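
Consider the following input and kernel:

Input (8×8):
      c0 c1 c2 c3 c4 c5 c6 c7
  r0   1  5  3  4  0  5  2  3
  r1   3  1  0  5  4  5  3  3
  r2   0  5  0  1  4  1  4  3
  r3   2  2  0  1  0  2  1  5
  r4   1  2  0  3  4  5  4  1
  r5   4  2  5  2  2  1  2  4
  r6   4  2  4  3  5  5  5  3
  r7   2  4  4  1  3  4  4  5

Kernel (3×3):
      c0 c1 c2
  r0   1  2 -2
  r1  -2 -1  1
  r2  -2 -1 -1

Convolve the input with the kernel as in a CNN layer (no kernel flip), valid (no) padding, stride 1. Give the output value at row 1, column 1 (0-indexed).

-23

The receptive field on the input at this output position is [1 0 5 / 5 0 1 / 2 0 1]. Elementwise product with the kernel and sum: 1·1 + 0·2 + 5·-2 + 5·-2 + 0·-1 + 1·1 + 2·-2 + 0·-1 + 1·-1.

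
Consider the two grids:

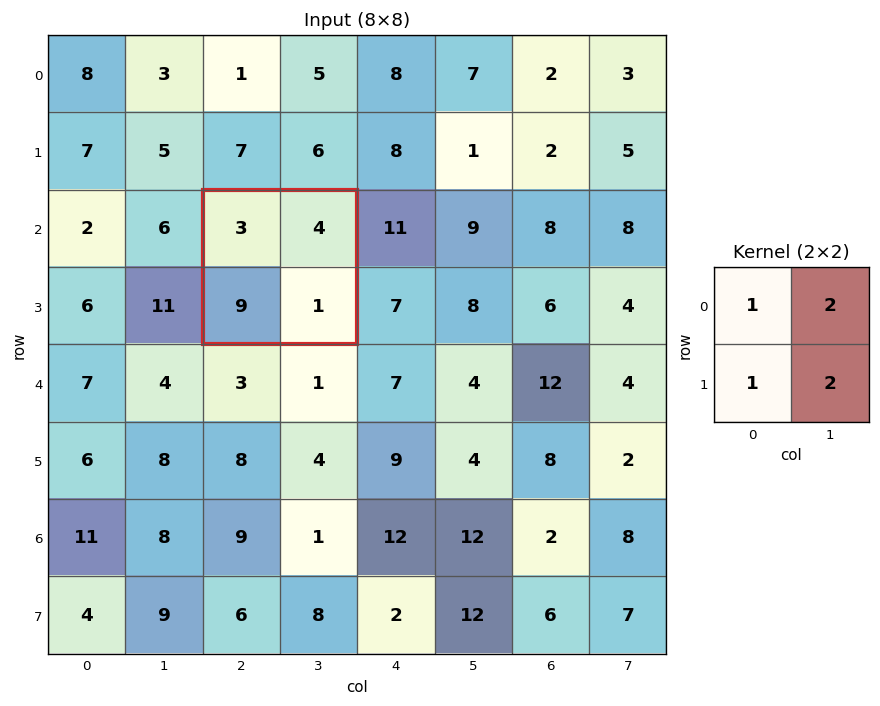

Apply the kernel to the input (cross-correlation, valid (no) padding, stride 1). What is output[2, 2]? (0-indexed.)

22

The receptive field on the input at this output position is [3 4 / 9 1]. Elementwise product with the kernel and sum: 3·1 + 4·2 + 9·1 + 1·2.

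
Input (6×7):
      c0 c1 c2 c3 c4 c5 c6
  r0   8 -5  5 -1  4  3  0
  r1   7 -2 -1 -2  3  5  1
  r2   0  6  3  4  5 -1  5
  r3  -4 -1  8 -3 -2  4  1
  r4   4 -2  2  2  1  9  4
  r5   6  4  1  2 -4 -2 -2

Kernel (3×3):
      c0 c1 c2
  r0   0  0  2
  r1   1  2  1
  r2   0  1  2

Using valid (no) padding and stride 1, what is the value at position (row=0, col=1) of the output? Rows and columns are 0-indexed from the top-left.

3

The receptive field on the input at this output position is [-5 5 -1 / -2 -1 -2 / 6 3 4]. Elementwise product with the kernel and sum: -1·2 + -2·1 + -1·2 + -2·1 + 3·1 + 4·2.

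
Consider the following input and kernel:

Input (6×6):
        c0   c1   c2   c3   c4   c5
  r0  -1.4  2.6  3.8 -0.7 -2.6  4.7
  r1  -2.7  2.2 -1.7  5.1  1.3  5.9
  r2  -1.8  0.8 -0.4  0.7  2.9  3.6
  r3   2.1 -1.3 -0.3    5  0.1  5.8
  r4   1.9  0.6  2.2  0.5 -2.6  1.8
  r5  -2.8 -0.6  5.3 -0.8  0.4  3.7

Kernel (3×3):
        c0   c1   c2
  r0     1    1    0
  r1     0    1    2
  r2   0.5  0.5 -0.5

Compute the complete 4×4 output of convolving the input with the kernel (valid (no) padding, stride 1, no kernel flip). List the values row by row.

-0.3 14.75 9.5 9.8
0.05 -1.8 12.2 16.15
-2.75 11.25 8.15 13.35
1.45 4.35 2.05 4.05

Output[0,0]: The receptive field on the input at this output position is [-1.4 2.6 3.8 / -2.7 2.2 -1.7 / -1.8 0.8 -0.4]. Elementwise product with the kernel and sum: -1.4·1 + 2.6·1 + 2.2·1 + -1.7·2 + -1.8·0.5 + 0.8·0.5 + -0.4·-0.5.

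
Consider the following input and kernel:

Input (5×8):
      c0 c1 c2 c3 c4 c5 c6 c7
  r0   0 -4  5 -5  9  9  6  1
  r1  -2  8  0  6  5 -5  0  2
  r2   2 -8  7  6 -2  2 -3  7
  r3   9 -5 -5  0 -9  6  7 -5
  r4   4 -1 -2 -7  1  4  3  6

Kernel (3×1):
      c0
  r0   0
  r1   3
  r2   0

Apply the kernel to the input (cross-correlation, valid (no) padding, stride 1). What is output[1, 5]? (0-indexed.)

The receptive field on the input at this output position is [-5 / 2 / 6]. Elementwise product with the kernel and sum: 2·3.

6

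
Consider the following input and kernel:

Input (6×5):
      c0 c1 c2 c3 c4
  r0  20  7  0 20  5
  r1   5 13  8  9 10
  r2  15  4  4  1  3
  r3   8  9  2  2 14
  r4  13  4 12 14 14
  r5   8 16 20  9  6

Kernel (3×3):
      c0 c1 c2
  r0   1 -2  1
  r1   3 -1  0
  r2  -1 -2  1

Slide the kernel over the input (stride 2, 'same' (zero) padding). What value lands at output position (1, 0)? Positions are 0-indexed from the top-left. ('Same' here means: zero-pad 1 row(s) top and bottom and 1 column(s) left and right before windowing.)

-19

The receptive field on the zero-padded input at this output position is [0 5 13 / 0 15 4 / 0 8 9]. Elementwise product with the kernel and sum: 0·1 + 5·-2 + 13·1 + 0·3 + 15·-1 + 0·-1 + 8·-2 + 9·1.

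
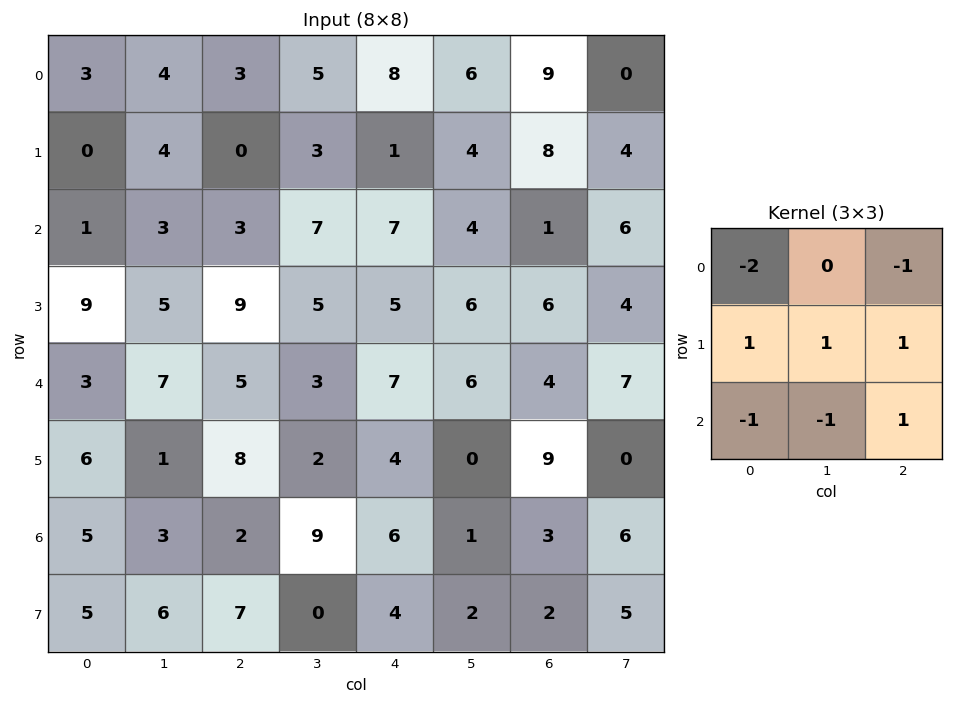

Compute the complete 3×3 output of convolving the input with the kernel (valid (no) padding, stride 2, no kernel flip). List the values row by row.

Output[0,0]: The receptive field on the input at this output position is [3 4 3 / 0 4 0 / 1 3 3]. Elementwise product with the kernel and sum: 3·-2 + 3·-1 + 0·1 + 4·1 + 0·1 + 1·-1 + 3·-1 + 3·1.

-6 -13 -22
13 5 -7
-2 -8 -9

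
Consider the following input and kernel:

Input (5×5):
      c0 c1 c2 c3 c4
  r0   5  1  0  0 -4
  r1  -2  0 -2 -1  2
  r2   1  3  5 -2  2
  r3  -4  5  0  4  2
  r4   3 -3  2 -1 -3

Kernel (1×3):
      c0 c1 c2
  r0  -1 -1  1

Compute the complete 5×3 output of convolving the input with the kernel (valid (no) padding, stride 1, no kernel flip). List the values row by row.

-6 -1 -4
0 1 5
1 -10 -1
-1 -1 -2
2 0 -4

Output[0,0]: The receptive field on the input at this output position is [5 1 0]. Elementwise product with the kernel and sum: 5·-1 + 1·-1 + 0·1.
Output[0,1]: The receptive field on the input at this output position is [1 0 0]. Elementwise product with the kernel and sum: 1·-1 + 0·-1 + 0·1.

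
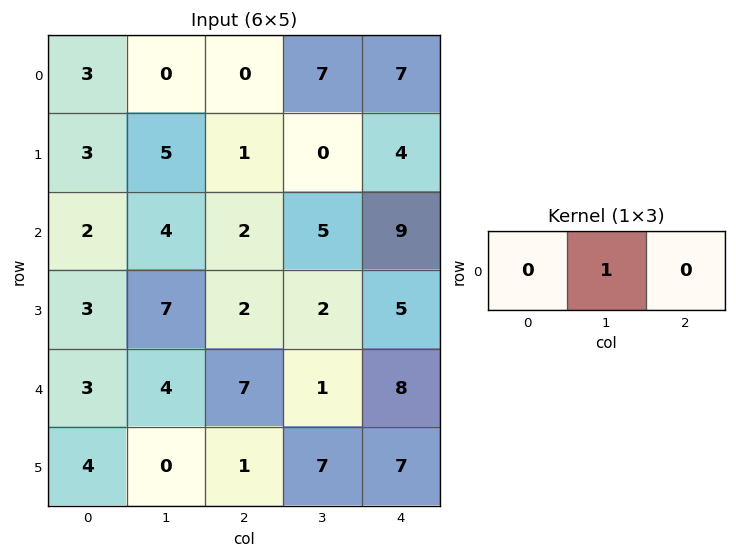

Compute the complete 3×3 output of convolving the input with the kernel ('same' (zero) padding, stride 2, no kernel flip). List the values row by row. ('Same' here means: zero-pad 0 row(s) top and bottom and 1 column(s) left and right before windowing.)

Output[0,0]: The receptive field on the zero-padded input at this output position is [0 3 0]. Elementwise product with the kernel and sum: 3·1.
Output[0,1]: The receptive field on the zero-padded input at this output position is [0 0 7]. Elementwise product with the kernel and sum: 0·1.

3 0 7
2 2 9
3 7 8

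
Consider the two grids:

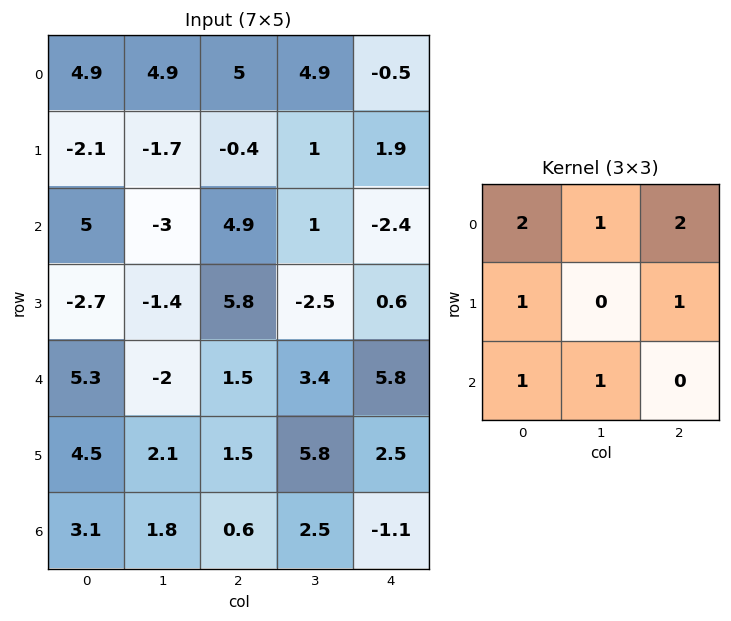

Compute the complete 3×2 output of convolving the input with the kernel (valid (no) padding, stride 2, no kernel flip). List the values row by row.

Output[0,0]: The receptive field on the input at this output position is [4.9 4.9 5 / -2.1 -1.7 -0.4 / 5 -3 4.9]. Elementwise product with the kernel and sum: 4.9·2 + 4.9·1 + 5·2 + -2.1·1 + -0.4·1 + 5·1 + -3·1.

24.2 21.3
23.2 17.3
22.5 25.1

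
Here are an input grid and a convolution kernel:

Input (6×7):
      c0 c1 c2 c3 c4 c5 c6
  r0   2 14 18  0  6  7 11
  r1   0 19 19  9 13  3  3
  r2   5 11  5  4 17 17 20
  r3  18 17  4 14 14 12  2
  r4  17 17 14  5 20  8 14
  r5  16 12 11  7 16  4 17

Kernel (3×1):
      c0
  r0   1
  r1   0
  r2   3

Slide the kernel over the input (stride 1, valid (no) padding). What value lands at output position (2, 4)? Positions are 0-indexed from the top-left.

77

The receptive field on the input at this output position is [17 / 14 / 20]. Elementwise product with the kernel and sum: 17·1 + 20·3.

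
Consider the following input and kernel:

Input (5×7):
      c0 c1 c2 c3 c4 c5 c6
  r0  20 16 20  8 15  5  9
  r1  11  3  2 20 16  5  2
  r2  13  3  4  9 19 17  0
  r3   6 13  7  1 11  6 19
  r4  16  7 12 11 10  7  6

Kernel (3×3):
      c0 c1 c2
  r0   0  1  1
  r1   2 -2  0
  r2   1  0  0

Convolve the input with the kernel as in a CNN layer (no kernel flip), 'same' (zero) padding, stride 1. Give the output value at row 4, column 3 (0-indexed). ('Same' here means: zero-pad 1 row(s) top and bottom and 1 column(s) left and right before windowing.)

The receptive field on the zero-padded input at this output position is [7 1 11 / 12 11 10 / 0 0 0]. Elementwise product with the kernel and sum: 1·1 + 11·1 + 12·2 + 11·-2 + 0·1.

14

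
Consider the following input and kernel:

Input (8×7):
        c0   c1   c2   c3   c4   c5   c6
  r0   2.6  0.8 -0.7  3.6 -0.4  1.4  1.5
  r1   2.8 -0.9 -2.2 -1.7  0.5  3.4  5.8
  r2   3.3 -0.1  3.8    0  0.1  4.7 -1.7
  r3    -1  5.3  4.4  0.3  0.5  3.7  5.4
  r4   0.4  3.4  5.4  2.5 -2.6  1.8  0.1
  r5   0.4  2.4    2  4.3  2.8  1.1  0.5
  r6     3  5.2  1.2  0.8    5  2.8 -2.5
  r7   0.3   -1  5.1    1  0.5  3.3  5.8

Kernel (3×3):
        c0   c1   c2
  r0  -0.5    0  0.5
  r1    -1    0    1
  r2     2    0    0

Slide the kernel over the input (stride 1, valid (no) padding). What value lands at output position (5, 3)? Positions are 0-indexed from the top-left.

2.4

The receptive field on the input at this output position is [4.3 2.8 1.1 / 0.8 5 2.8 / 1 0.5 3.3]. Elementwise product with the kernel and sum: 4.3·-0.5 + 1.1·0.5 + 0.8·-1 + 2.8·1 + 1·2.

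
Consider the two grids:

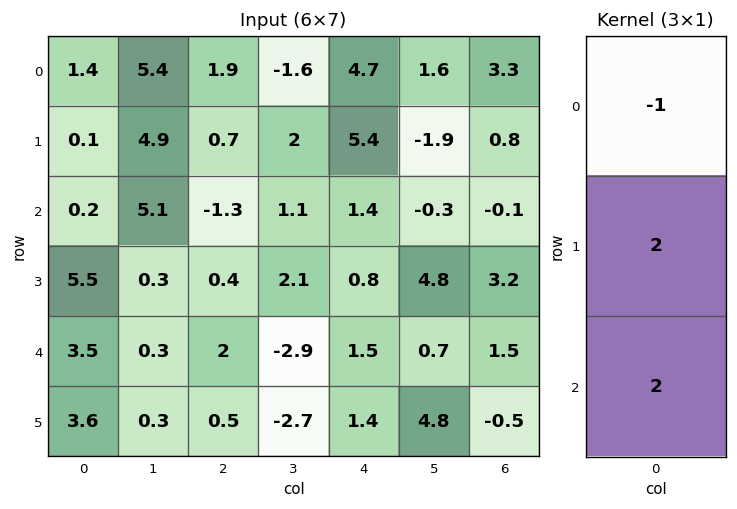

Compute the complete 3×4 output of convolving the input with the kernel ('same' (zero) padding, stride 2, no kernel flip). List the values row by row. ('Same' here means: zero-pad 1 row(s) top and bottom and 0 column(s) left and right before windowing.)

Output[0,0]: The receptive field on the zero-padded input at this output position is [0 / 1.4 / 0.1]. Elementwise product with the kernel and sum: 0·-1 + 1.4·2 + 0.1·2.
Output[0,1]: The receptive field on the zero-padded input at this output position is [0 / 1.9 / 0.7]. Elementwise product with the kernel and sum: 0·-1 + 1.9·2 + 0.7·2.

3 5.2 20.2 8.2
11.3 -2.5 -1 5.4
8.7 4.6 5 -1.2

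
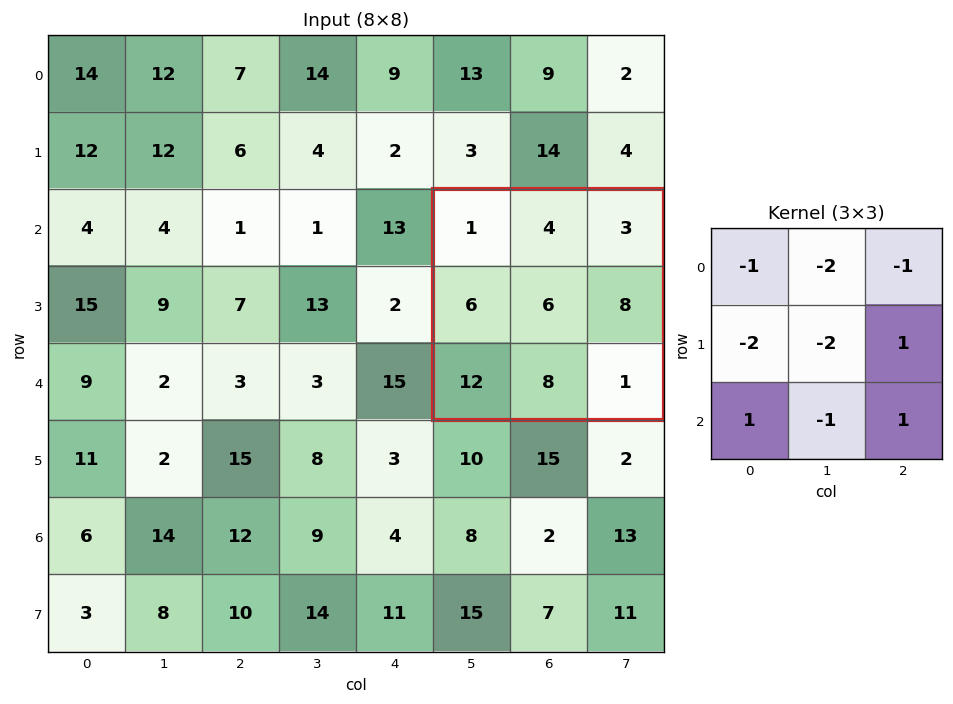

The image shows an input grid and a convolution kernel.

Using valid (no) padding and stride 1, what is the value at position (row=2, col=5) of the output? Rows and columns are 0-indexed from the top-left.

-23

The receptive field on the input at this output position is [1 4 3 / 6 6 8 / 12 8 1]. Elementwise product with the kernel and sum: 1·-1 + 4·-2 + 3·-1 + 6·-2 + 6·-2 + 8·1 + 12·1 + 8·-1 + 1·1.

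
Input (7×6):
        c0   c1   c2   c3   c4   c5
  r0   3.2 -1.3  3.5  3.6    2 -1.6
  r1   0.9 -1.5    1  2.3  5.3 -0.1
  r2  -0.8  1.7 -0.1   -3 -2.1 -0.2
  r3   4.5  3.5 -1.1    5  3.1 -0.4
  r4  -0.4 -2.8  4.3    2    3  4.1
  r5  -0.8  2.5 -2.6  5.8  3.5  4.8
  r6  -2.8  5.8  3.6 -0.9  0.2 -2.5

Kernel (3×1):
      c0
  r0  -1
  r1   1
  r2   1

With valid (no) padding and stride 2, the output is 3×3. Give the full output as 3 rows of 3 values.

-3.1 -2.6 1.2
4.9 3.3 8.2
-3.2 -3.3 0.7

Output[0,0]: The receptive field on the input at this output position is [3.2 / 0.9 / -0.8]. Elementwise product with the kernel and sum: 3.2·-1 + 0.9·1 + -0.8·1.
Output[0,1]: The receptive field on the input at this output position is [3.5 / 1 / -0.1]. Elementwise product with the kernel and sum: 3.5·-1 + 1·1 + -0.1·1.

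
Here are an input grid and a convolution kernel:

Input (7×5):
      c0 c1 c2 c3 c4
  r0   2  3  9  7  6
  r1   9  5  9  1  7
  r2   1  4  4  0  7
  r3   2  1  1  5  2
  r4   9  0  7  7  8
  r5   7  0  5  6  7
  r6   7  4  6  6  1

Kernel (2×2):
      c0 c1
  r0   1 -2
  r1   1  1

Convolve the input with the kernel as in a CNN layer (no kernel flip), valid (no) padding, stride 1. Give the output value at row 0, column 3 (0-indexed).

3

The receptive field on the input at this output position is [7 6 / 1 7]. Elementwise product with the kernel and sum: 7·1 + 6·-2 + 1·1 + 7·1.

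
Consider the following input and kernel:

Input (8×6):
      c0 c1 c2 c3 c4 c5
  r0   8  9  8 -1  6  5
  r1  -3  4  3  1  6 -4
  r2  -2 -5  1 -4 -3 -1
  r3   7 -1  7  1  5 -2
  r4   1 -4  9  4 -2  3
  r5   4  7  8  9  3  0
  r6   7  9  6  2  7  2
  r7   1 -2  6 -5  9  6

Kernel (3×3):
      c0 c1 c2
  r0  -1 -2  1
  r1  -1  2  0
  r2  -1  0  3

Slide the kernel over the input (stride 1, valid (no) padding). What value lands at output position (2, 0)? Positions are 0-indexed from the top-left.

30

The receptive field on the input at this output position is [-2 -5 1 / 7 -1 7 / 1 -4 9]. Elementwise product with the kernel and sum: -2·-1 + -5·-2 + 1·1 + 7·-1 + -1·2 + 1·-1 + 9·3.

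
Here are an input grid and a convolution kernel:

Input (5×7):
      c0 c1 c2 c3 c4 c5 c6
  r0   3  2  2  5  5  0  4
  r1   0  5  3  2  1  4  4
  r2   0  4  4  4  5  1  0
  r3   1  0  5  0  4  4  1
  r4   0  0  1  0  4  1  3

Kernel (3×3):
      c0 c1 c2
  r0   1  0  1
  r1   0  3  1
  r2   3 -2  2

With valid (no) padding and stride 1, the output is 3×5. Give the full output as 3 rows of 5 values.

23 30 28 16 38
32 13 44 22 14
11 21 24 15 34

Output[0,0]: The receptive field on the input at this output position is [3 2 2 / 0 5 3 / 0 4 4]. Elementwise product with the kernel and sum: 3·1 + 2·1 + 5·3 + 3·1 + 0·3 + 4·-2 + 4·2.
Output[0,1]: The receptive field on the input at this output position is [2 2 5 / 5 3 2 / 4 4 4]. Elementwise product with the kernel and sum: 2·1 + 5·1 + 3·3 + 2·1 + 4·3 + 4·-2 + 4·2.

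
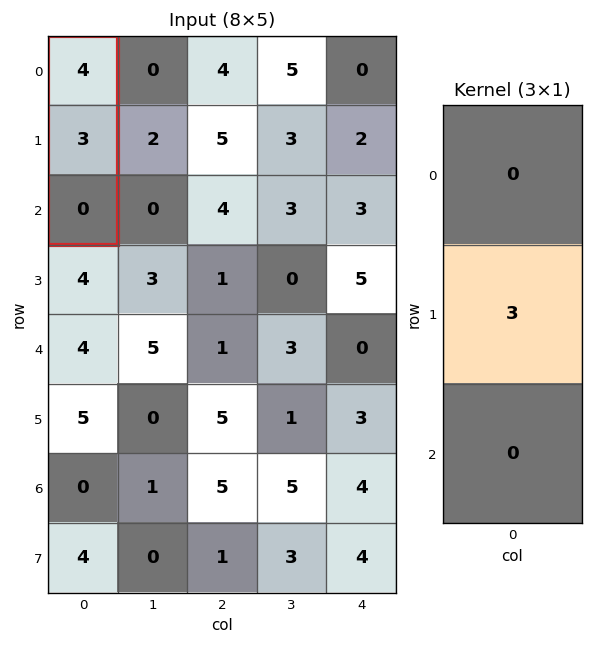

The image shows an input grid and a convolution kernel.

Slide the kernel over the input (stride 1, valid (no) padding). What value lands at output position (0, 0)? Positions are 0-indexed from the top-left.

The receptive field on the input at this output position is [4 / 3 / 0]. Elementwise product with the kernel and sum: 3·3.

9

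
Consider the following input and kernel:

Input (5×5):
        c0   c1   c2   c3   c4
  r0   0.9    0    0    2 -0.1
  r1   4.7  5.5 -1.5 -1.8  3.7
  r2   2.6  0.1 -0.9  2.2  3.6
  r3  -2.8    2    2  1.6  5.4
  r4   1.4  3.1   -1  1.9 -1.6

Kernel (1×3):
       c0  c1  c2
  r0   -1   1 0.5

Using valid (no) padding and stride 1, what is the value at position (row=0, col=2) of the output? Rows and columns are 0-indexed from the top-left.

1.95

The receptive field on the input at this output position is [0 2 -0.1]. Elementwise product with the kernel and sum: 0·-1 + 2·1 + -0.1·0.5.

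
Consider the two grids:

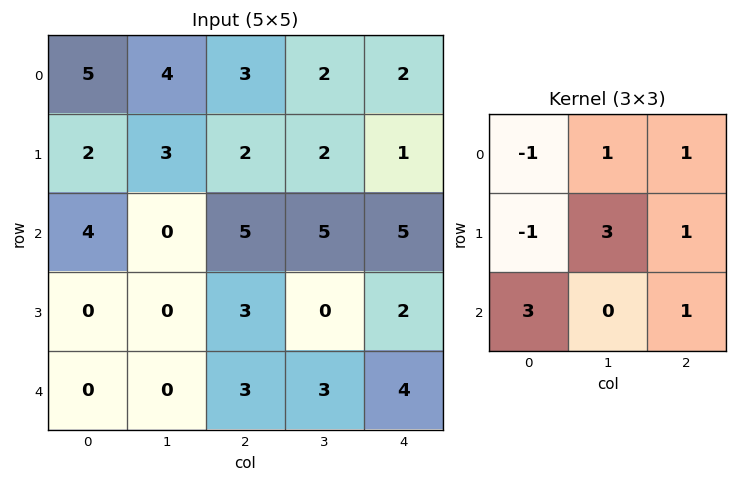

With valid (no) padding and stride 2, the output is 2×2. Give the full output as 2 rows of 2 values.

28 26
7 17

Output[0,0]: The receptive field on the input at this output position is [5 4 3 / 2 3 2 / 4 0 5]. Elementwise product with the kernel and sum: 5·-1 + 4·1 + 3·1 + 2·-1 + 3·3 + 2·1 + 4·3 + 5·1.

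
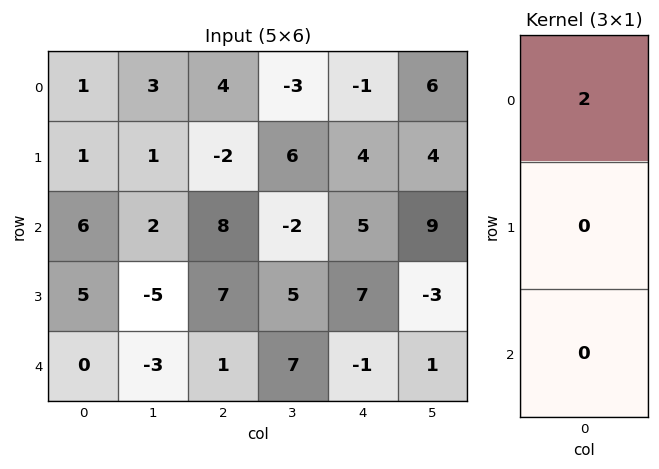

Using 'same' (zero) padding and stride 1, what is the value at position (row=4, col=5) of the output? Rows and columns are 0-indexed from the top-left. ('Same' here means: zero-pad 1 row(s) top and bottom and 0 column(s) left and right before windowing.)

-6

The receptive field on the zero-padded input at this output position is [-3 / 1 / 0]. Elementwise product with the kernel and sum: -3·2.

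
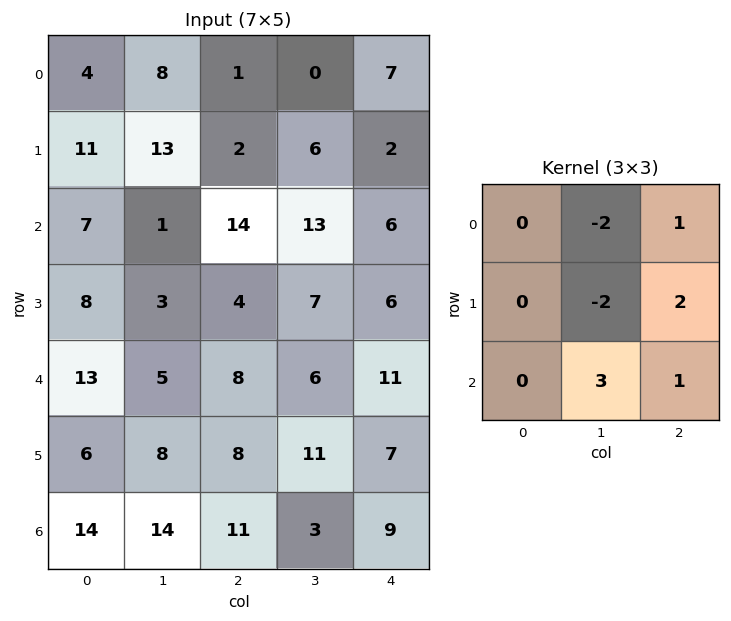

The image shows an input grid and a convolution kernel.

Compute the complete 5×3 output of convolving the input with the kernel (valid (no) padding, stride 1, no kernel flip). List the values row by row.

-20 61 44
15 19 3
37 21 7
36 30 42
51 32 9

Output[0,0]: The receptive field on the input at this output position is [4 8 1 / 11 13 2 / 7 1 14]. Elementwise product with the kernel and sum: 8·-2 + 1·1 + 13·-2 + 2·2 + 1·3 + 14·1.
Output[0,1]: The receptive field on the input at this output position is [8 1 0 / 13 2 6 / 1 14 13]. Elementwise product with the kernel and sum: 1·-2 + 0·1 + 2·-2 + 6·2 + 14·3 + 13·1.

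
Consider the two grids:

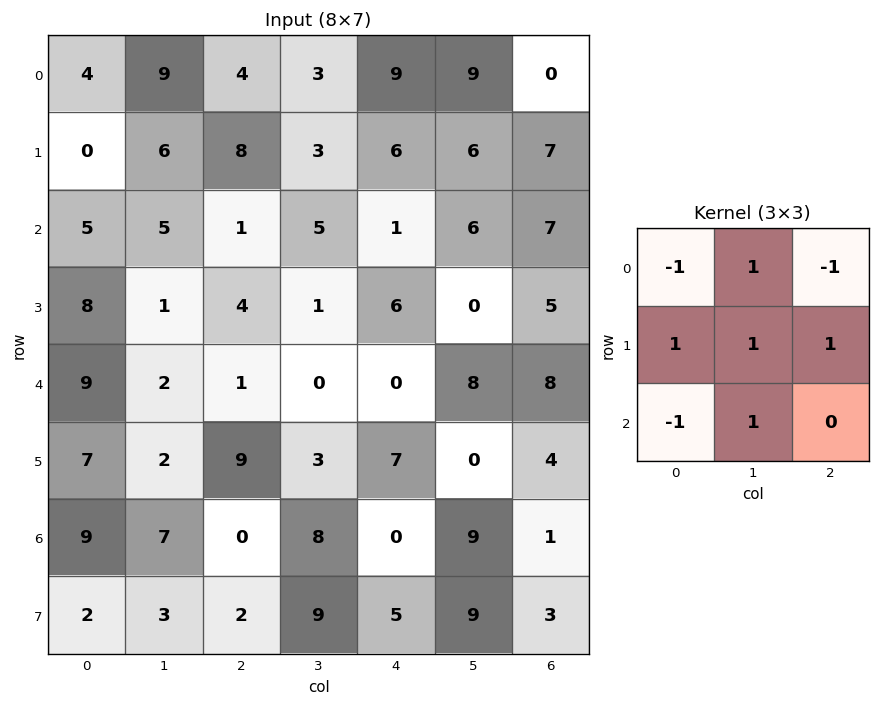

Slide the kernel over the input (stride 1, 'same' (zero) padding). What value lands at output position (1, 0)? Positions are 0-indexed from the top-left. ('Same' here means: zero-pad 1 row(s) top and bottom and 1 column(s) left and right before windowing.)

The receptive field on the zero-padded input at this output position is [0 4 9 / 0 0 6 / 0 5 5]. Elementwise product with the kernel and sum: 0·-1 + 4·1 + 9·-1 + 0·1 + 0·1 + 6·1 + 0·-1 + 5·1.

6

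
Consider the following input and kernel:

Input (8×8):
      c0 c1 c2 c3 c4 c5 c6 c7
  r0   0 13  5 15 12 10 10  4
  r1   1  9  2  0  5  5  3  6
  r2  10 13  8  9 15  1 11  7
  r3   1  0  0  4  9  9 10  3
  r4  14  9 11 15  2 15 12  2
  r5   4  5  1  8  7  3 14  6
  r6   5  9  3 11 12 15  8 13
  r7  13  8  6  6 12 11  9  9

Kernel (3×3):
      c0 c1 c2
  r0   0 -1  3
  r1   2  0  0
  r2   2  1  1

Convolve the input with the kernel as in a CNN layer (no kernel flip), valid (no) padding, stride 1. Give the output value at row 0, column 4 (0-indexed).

The receptive field on the input at this output position is [12 10 10 / 5 5 3 / 15 1 11]. Elementwise product with the kernel and sum: 10·-1 + 10·3 + 5·2 + 15·2 + 1·1 + 11·1.

72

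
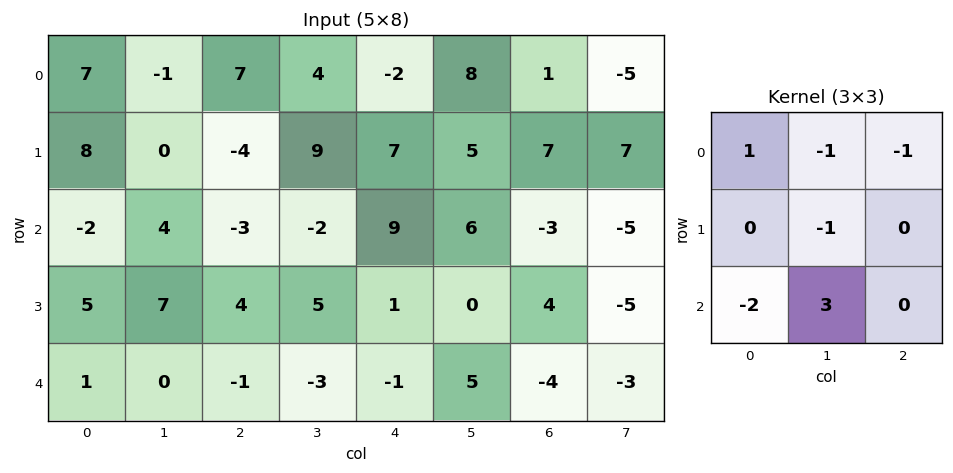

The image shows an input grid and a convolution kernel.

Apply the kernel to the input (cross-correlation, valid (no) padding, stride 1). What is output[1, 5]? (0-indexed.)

The receptive field on the input at this output position is [5 7 7 / 6 -3 -5 / 0 4 -5]. Elementwise product with the kernel and sum: 5·1 + 7·-1 + 7·-1 + -3·-1 + 0·-2 + 4·3.

6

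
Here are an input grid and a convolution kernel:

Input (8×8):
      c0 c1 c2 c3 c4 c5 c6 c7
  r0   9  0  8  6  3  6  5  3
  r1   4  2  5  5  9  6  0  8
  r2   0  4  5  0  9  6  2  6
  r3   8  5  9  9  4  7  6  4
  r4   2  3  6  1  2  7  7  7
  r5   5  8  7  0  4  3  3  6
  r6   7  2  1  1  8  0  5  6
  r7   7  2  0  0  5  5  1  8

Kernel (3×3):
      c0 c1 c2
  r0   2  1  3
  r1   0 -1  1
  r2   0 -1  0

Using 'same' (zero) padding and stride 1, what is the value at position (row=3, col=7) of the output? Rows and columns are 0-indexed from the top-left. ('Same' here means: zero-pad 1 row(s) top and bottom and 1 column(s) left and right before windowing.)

The receptive field on the zero-padded input at this output position is [2 6 0 / 6 4 0 / 7 7 0]. Elementwise product with the kernel and sum: 2·2 + 6·1 + 0·3 + 4·-1 + 0·1 + 7·-1.

-1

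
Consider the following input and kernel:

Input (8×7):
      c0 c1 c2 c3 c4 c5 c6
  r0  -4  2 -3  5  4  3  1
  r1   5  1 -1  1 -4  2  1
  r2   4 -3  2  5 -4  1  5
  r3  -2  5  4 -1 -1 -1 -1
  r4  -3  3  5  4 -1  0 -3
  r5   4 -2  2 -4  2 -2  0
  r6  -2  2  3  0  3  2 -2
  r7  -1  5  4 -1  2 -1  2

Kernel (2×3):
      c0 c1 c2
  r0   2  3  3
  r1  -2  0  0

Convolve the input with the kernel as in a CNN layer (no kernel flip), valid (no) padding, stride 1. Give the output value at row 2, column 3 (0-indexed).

The receptive field on the input at this output position is [5 -4 1 / -1 -1 -1]. Elementwise product with the kernel and sum: 5·2 + -4·3 + 1·3 + -1·-2.

3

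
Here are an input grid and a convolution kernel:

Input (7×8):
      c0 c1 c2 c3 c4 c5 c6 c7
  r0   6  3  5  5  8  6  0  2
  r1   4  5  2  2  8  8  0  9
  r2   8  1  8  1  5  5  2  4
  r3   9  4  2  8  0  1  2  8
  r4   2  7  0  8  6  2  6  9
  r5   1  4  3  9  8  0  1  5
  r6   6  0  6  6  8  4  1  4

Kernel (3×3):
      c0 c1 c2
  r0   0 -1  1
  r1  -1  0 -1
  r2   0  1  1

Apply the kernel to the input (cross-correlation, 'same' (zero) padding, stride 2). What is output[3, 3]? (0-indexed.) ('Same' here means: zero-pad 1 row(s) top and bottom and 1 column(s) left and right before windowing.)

-4

The receptive field on the zero-padded input at this output position is [0 1 5 / 4 1 4 / 0 0 0]. Elementwise product with the kernel and sum: 1·-1 + 5·1 + 4·-1 + 4·-1 + 0·1 + 0·1.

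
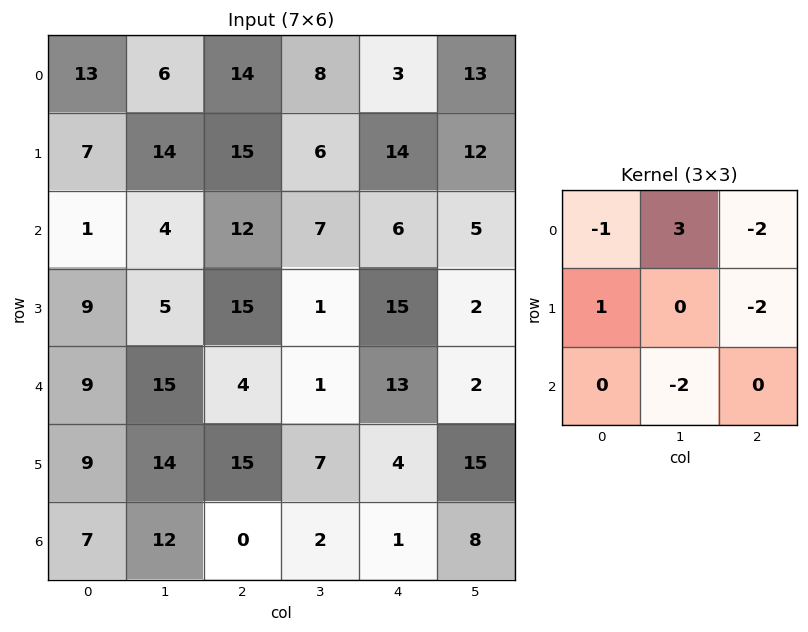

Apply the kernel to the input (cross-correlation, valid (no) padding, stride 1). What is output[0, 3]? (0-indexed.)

The receptive field on the input at this output position is [8 3 13 / 6 14 12 / 7 6 5]. Elementwise product with the kernel and sum: 8·-1 + 3·3 + 13·-2 + 6·1 + 12·-2 + 6·-2.

-55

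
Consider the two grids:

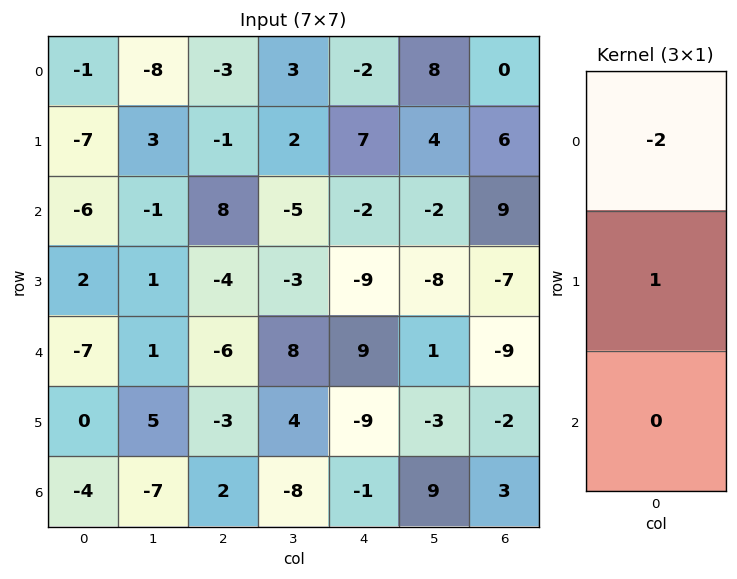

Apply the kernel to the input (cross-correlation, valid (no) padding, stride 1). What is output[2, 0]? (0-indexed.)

The receptive field on the input at this output position is [-6 / 2 / -7]. Elementwise product with the kernel and sum: -6·-2 + 2·1.

14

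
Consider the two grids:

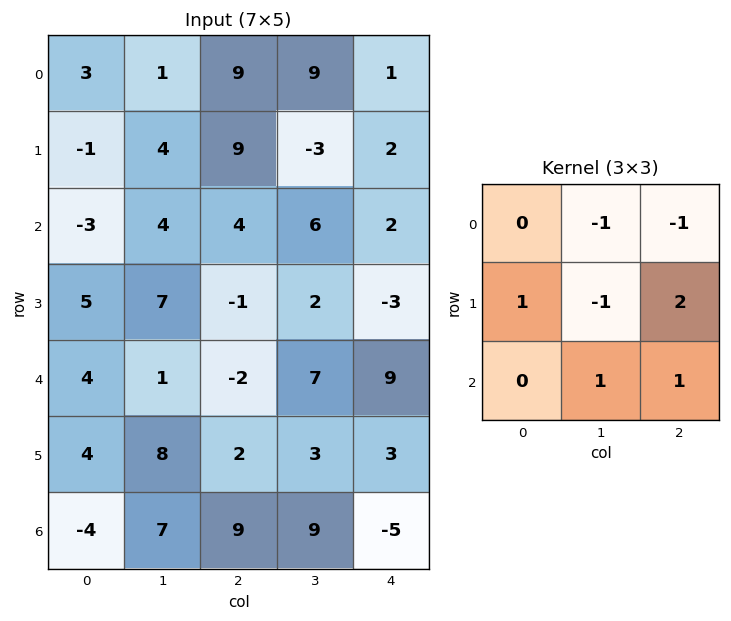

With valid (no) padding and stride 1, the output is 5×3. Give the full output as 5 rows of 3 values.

Output[0,0]: The receptive field on the input at this output position is [3 1 9 / -1 4 9 / -3 4 4]. Elementwise product with the kernel and sum: 1·-1 + 9·-1 + -1·1 + 4·-1 + 9·2 + 4·1 + 4·1.
Output[0,1]: The receptive field on the input at this output position is [1 9 9 / 4 9 -3 / 4 4 6]. Elementwise product with the kernel and sum: 9·-1 + 9·-1 + 4·1 + 9·-1 + -3·2 + 4·1 + 6·1.

11 -19 14
-6 7 2
-13 7 -1
3 21 16
17 25 -7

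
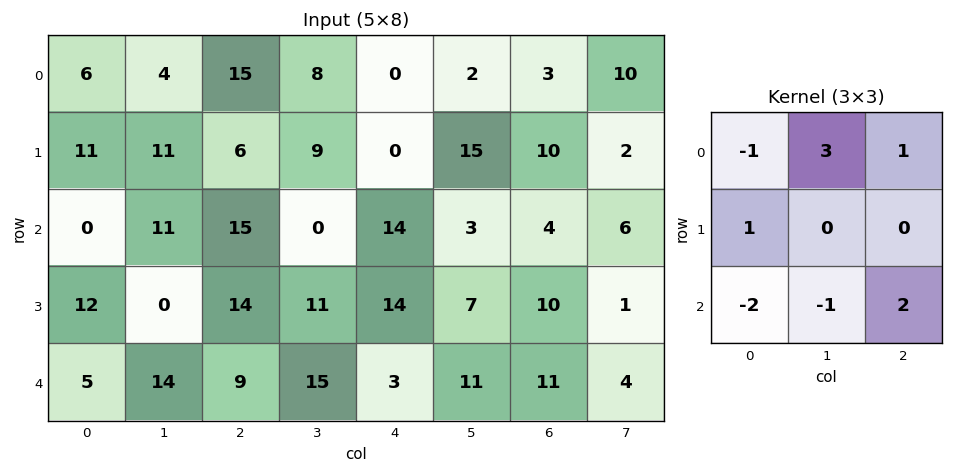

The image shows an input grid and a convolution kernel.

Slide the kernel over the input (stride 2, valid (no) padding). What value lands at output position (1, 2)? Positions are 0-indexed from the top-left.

The receptive field on the input at this output position is [14 3 4 / 14 7 10 / 3 11 11]. Elementwise product with the kernel and sum: 14·-1 + 3·3 + 4·1 + 14·1 + 3·-2 + 11·-1 + 11·2.

18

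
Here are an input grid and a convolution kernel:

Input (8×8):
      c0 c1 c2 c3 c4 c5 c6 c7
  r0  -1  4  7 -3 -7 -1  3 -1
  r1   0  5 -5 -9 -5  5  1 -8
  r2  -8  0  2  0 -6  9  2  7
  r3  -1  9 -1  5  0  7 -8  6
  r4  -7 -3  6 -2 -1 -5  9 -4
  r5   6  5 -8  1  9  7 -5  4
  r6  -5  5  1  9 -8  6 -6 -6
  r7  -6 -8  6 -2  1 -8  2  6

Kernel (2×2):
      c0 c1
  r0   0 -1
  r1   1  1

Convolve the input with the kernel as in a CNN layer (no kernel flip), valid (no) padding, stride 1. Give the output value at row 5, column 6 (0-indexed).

-16

The receptive field on the input at this output position is [-5 4 / -6 -6]. Elementwise product with the kernel and sum: 4·-1 + -6·1 + -6·1.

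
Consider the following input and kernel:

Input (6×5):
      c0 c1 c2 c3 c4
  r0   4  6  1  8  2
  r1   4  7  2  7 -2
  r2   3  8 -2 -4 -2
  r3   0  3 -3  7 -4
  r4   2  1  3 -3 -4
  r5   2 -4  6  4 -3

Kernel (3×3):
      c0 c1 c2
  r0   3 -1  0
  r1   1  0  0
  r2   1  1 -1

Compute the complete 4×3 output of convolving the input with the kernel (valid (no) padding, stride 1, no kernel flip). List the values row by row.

Output[0,0]: The receptive field on the input at this output position is [4 6 1 / 4 7 2 / 3 8 -2]. Elementwise product with the kernel and sum: 4·3 + 6·-1 + 4·1 + 3·1 + 8·1 + -2·-1.

23 34 -7
14 20 5
1 36 -1
-9 11 0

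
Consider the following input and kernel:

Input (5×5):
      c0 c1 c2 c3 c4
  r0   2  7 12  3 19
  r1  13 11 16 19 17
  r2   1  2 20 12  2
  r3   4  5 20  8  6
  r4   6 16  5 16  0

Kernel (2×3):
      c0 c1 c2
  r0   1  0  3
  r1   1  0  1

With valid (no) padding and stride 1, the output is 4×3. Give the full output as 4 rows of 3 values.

Output[0,0]: The receptive field on the input at this output position is [2 7 12 / 13 11 16]. Elementwise product with the kernel and sum: 2·1 + 12·3 + 13·1 + 16·1.
Output[0,1]: The receptive field on the input at this output position is [7 12 3 / 11 16 19]. Elementwise product with the kernel and sum: 7·1 + 3·3 + 11·1 + 19·1.

67 46 102
82 82 89
85 51 52
75 61 43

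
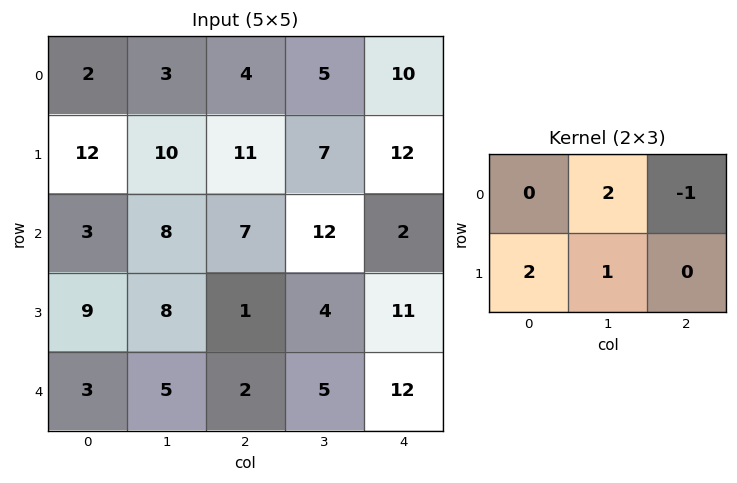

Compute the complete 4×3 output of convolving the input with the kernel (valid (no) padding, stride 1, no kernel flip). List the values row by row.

Output[0,0]: The receptive field on the input at this output position is [2 3 4 / 12 10 11]. Elementwise product with the kernel and sum: 3·2 + 4·-1 + 12·2 + 10·1.
Output[0,1]: The receptive field on the input at this output position is [3 4 5 / 10 11 7]. Elementwise product with the kernel and sum: 4·2 + 5·-1 + 10·2 + 11·1.

36 34 29
23 38 28
35 19 28
26 10 6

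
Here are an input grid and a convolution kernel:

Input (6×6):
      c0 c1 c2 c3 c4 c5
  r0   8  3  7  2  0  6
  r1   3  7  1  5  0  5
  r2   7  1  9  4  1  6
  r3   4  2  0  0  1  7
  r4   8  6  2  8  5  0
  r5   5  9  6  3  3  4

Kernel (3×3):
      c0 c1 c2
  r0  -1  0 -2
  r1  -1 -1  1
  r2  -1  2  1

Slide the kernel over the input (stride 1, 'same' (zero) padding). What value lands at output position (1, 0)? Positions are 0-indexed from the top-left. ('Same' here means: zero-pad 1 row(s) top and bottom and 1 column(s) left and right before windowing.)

13

The receptive field on the zero-padded input at this output position is [0 8 3 / 0 3 7 / 0 7 1]. Elementwise product with the kernel and sum: 0·-1 + 3·-2 + 0·-1 + 3·-1 + 7·1 + 0·-1 + 7·2 + 1·1.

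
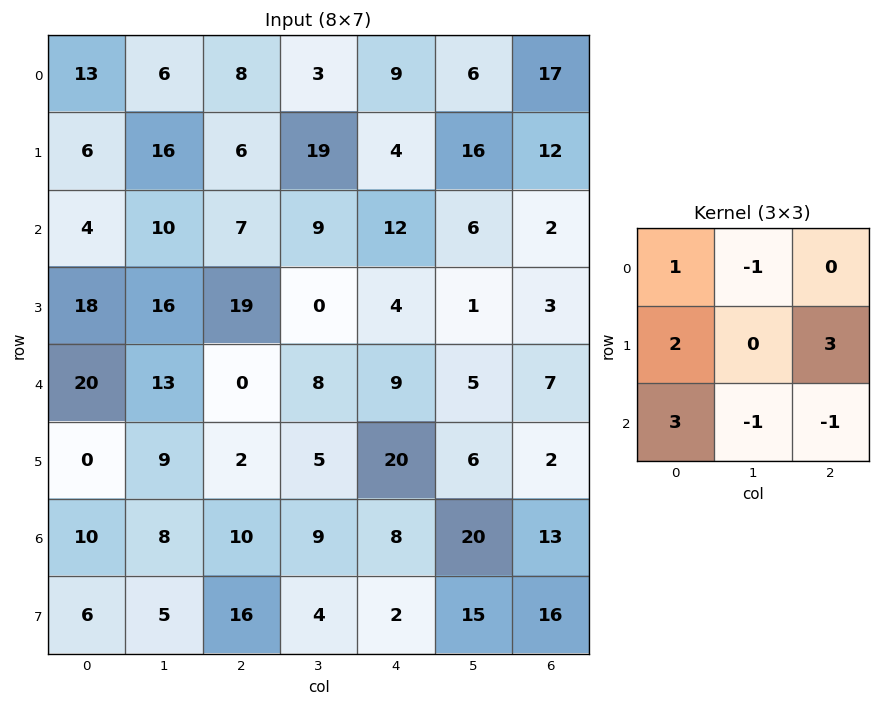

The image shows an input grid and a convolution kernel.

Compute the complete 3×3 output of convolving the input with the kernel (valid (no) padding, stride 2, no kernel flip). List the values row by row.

Output[0,0]: The receptive field on the input at this output position is [13 6 8 / 6 16 6 / 4 10 7]. Elementwise product with the kernel and sum: 13·1 + 6·-1 + 6·2 + 6·3 + 4·3 + 10·-1 + 7·-1.
Output[0,1]: The receptive field on the input at this output position is [8 3 9 / 6 19 4 / 7 9 12]. Elementwise product with the kernel and sum: 8·1 + 3·-1 + 6·2 + 4·3 + 7·3 + 9·-1 + 12·-1.

32 29 75
134 31 38
25 69 41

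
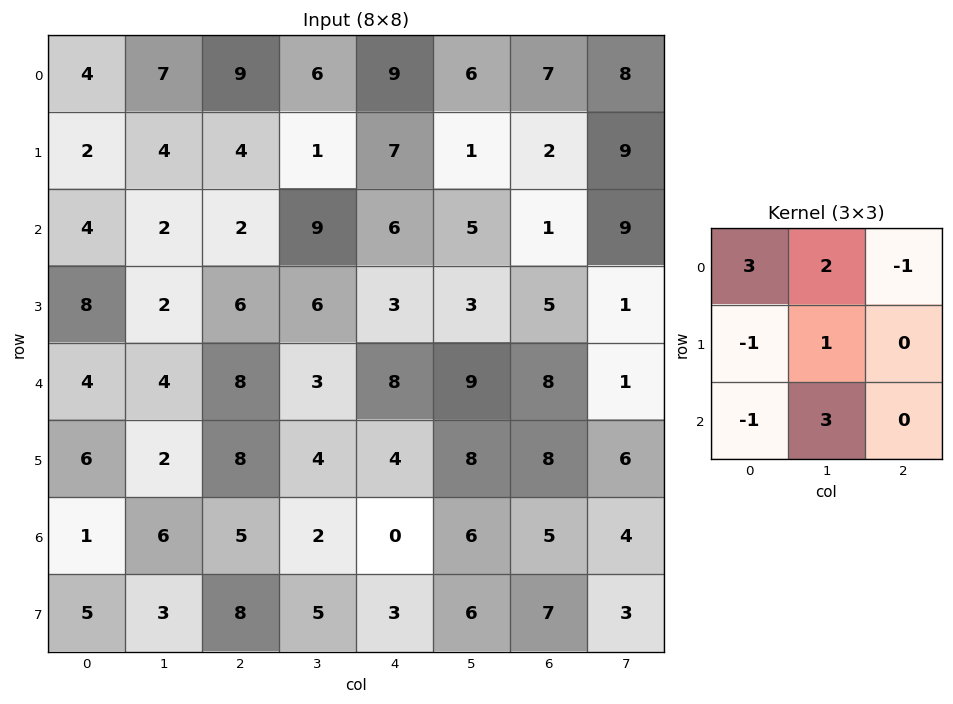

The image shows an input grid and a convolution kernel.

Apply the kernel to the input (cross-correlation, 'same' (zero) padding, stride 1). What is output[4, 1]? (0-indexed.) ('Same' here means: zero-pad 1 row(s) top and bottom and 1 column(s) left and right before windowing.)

The receptive field on the zero-padded input at this output position is [8 2 6 / 4 4 8 / 6 2 8]. Elementwise product with the kernel and sum: 8·3 + 2·2 + 6·-1 + 4·-1 + 4·1 + 6·-1 + 2·3.

22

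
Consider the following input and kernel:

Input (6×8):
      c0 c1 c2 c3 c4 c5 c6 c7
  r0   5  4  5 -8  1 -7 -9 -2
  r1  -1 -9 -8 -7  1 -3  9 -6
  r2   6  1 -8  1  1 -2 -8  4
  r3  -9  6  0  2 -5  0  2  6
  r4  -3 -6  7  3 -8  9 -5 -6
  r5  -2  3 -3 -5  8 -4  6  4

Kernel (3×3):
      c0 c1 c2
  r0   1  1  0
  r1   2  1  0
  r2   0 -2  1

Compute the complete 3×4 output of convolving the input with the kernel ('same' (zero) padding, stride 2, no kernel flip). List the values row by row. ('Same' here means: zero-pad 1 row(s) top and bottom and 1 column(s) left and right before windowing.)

-2 22 -20 -47
29 -21 7 -4
-5 2 -25 7

Output[0,0]: The receptive field on the zero-padded input at this output position is [0 0 0 / 0 5 4 / 0 -1 -9]. Elementwise product with the kernel and sum: 0·1 + 0·1 + 0·2 + 5·1 + -1·-2 + -9·1.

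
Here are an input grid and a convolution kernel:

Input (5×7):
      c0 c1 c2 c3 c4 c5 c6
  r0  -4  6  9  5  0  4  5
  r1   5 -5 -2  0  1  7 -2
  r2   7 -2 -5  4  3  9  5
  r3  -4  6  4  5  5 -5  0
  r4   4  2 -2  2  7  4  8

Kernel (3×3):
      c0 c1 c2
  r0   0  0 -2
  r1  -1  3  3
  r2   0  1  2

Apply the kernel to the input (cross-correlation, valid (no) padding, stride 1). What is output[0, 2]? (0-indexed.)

15

The receptive field on the input at this output position is [9 5 0 / -2 0 1 / -5 4 3]. Elementwise product with the kernel and sum: 0·-2 + -2·-1 + 0·3 + 1·3 + 4·1 + 3·2.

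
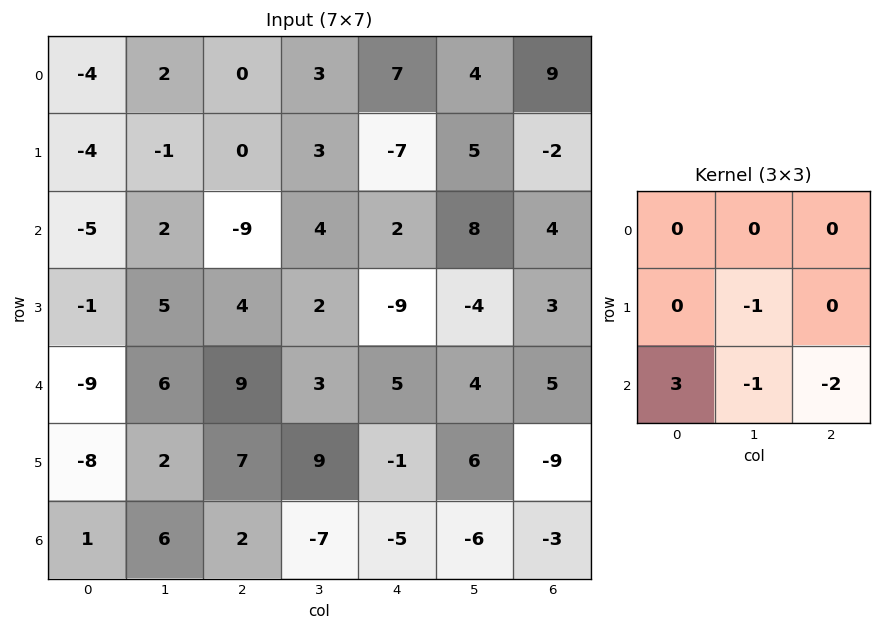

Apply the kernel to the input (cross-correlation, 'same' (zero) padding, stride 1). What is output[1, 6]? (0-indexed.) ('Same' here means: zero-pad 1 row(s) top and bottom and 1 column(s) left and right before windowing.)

22

The receptive field on the zero-padded input at this output position is [4 9 0 / 5 -2 0 / 8 4 0]. Elementwise product with the kernel and sum: -2·-1 + 8·3 + 4·-1 + 0·-2.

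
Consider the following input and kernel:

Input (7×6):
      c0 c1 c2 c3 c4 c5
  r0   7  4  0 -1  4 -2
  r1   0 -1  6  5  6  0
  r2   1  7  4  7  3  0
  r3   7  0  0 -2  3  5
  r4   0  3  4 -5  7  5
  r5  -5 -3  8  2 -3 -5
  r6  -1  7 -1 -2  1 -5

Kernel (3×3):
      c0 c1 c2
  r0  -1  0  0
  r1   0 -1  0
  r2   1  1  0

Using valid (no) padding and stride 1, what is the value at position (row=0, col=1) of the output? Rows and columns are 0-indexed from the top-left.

1

The receptive field on the input at this output position is [4 0 -1 / -1 6 5 / 7 4 7]. Elementwise product with the kernel and sum: 4·-1 + 6·-1 + 7·1 + 4·1.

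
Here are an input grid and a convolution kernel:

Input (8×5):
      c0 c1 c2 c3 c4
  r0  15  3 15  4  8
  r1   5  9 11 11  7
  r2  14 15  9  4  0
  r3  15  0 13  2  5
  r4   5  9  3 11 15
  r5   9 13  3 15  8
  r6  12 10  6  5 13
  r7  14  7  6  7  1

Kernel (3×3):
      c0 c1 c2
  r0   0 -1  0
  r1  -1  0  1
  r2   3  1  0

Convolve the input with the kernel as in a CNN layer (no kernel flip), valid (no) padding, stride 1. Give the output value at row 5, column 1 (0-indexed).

19

The receptive field on the input at this output position is [13 3 15 / 10 6 5 / 7 6 7]. Elementwise product with the kernel and sum: 3·-1 + 10·-1 + 5·1 + 7·3 + 6·1.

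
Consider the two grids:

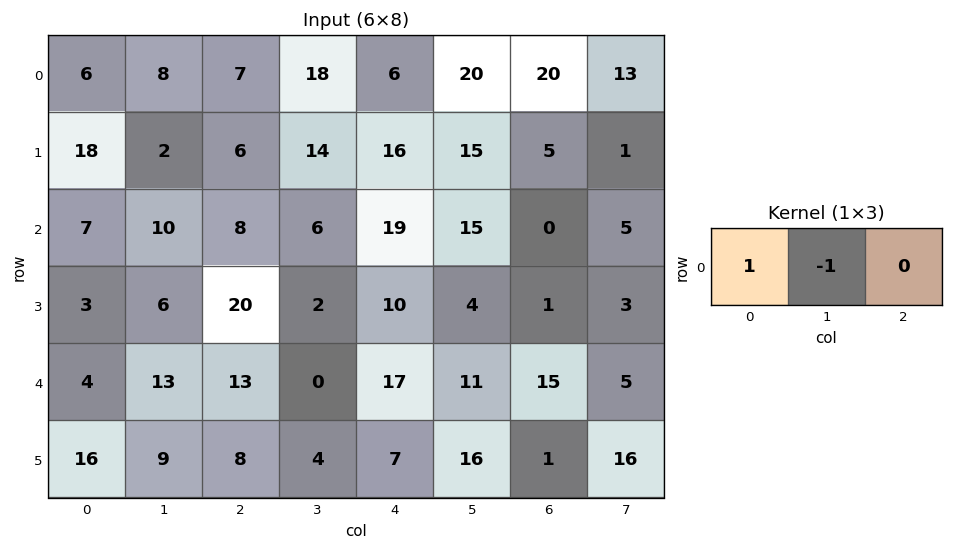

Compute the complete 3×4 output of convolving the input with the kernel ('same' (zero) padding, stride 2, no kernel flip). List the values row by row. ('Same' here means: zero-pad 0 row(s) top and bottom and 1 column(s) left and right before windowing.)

Output[0,0]: The receptive field on the zero-padded input at this output position is [0 6 8]. Elementwise product with the kernel and sum: 0·1 + 6·-1.
Output[0,1]: The receptive field on the zero-padded input at this output position is [8 7 18]. Elementwise product with the kernel and sum: 8·1 + 7·-1.

-6 1 12 0
-7 2 -13 15
-4 0 -17 -4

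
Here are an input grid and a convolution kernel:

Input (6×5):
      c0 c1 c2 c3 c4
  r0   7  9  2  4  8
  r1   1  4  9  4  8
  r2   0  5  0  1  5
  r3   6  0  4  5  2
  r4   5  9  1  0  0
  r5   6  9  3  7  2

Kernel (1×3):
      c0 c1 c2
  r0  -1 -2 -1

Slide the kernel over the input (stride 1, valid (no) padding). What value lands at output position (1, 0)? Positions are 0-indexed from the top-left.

The receptive field on the input at this output position is [1 4 9]. Elementwise product with the kernel and sum: 1·-1 + 4·-2 + 9·-1.

-18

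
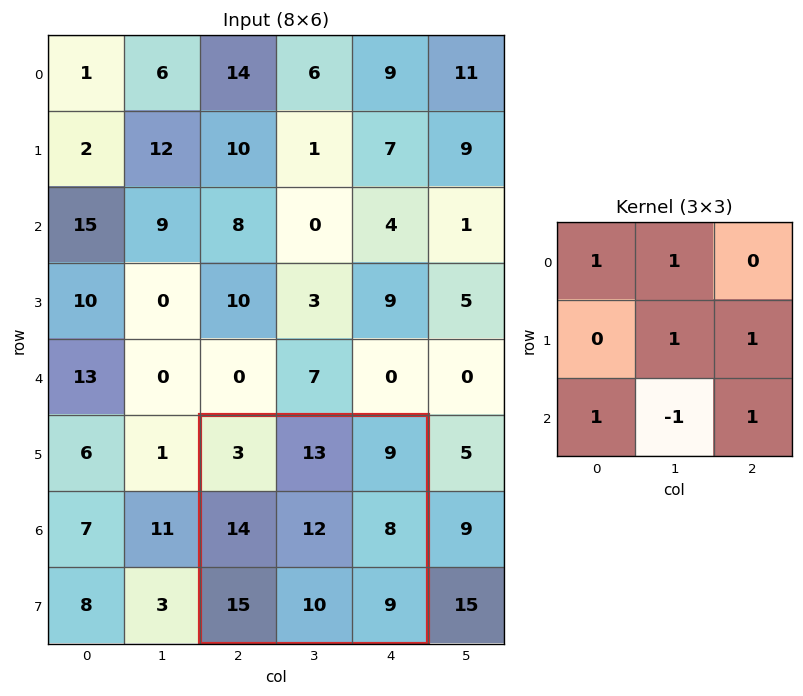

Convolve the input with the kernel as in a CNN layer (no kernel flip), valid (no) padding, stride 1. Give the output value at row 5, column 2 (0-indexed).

50

The receptive field on the input at this output position is [3 13 9 / 14 12 8 / 15 10 9]. Elementwise product with the kernel and sum: 3·1 + 13·1 + 12·1 + 8·1 + 15·1 + 10·-1 + 9·1.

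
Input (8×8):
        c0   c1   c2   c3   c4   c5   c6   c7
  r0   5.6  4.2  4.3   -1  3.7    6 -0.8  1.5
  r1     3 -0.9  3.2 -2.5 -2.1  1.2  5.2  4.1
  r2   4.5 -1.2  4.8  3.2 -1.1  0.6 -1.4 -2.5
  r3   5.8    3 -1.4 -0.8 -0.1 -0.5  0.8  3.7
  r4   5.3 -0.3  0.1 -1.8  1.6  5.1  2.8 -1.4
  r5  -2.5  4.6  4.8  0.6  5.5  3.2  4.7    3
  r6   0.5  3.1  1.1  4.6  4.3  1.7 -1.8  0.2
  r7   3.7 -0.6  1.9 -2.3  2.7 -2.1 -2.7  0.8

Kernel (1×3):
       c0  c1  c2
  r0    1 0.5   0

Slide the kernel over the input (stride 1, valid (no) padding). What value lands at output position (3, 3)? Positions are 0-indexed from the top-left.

-0.85

The receptive field on the input at this output position is [-0.8 -0.1 -0.5]. Elementwise product with the kernel and sum: -0.8·1 + -0.1·0.5.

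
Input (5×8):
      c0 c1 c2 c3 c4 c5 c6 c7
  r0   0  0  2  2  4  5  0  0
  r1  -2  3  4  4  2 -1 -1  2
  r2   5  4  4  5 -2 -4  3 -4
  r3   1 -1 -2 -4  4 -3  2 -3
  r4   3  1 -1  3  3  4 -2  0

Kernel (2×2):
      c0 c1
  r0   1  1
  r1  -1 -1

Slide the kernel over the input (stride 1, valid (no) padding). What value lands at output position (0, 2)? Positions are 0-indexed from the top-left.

-4

The receptive field on the input at this output position is [2 2 / 4 4]. Elementwise product with the kernel and sum: 2·1 + 2·1 + 4·-1 + 4·-1.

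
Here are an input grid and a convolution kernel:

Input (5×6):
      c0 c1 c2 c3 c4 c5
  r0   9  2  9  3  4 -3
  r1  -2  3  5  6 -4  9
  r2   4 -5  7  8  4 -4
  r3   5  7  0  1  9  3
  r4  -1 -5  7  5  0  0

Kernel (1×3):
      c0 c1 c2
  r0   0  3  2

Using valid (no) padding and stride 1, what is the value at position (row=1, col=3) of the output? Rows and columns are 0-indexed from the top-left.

6

The receptive field on the input at this output position is [6 -4 9]. Elementwise product with the kernel and sum: -4·3 + 9·2.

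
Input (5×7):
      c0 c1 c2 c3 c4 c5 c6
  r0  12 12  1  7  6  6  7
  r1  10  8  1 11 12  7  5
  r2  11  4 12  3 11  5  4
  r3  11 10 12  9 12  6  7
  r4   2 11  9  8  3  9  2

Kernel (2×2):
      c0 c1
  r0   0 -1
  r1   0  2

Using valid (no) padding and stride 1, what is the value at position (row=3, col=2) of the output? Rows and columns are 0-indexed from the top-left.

7

The receptive field on the input at this output position is [12 9 / 9 8]. Elementwise product with the kernel and sum: 9·-1 + 8·2.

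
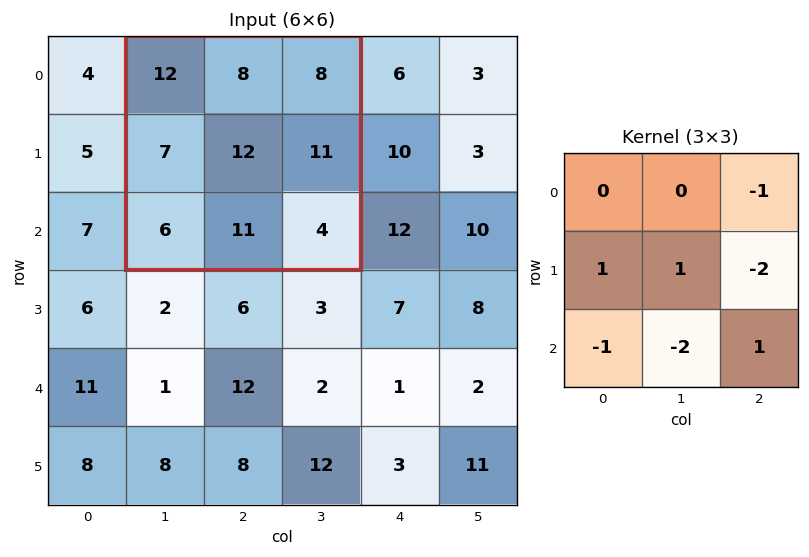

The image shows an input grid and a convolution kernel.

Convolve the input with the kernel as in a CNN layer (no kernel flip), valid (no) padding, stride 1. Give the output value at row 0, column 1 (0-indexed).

The receptive field on the input at this output position is [12 8 8 / 7 12 11 / 6 11 4]. Elementwise product with the kernel and sum: 8·-1 + 7·1 + 12·1 + 11·-2 + 6·-1 + 11·-2 + 4·1.

-35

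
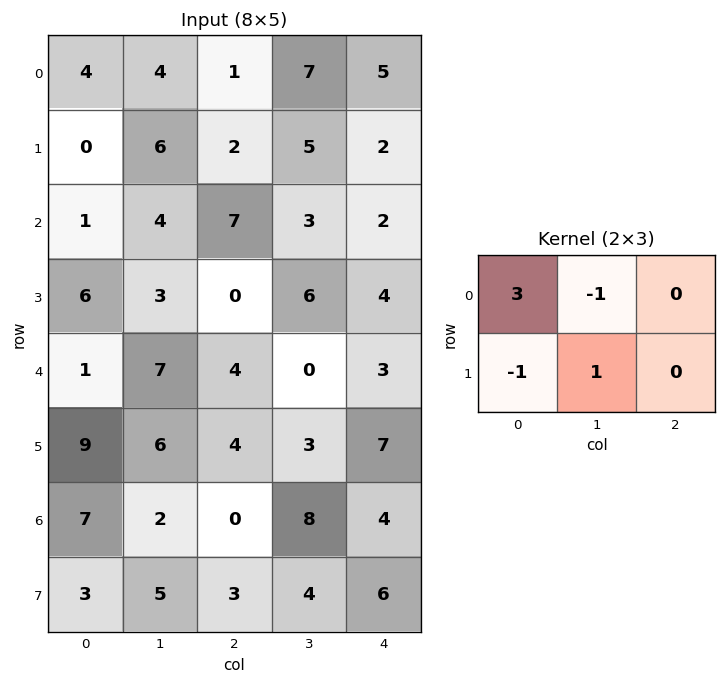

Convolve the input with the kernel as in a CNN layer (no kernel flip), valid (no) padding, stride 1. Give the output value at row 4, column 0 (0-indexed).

-7

The receptive field on the input at this output position is [1 7 4 / 9 6 4]. Elementwise product with the kernel and sum: 1·3 + 7·-1 + 9·-1 + 6·1.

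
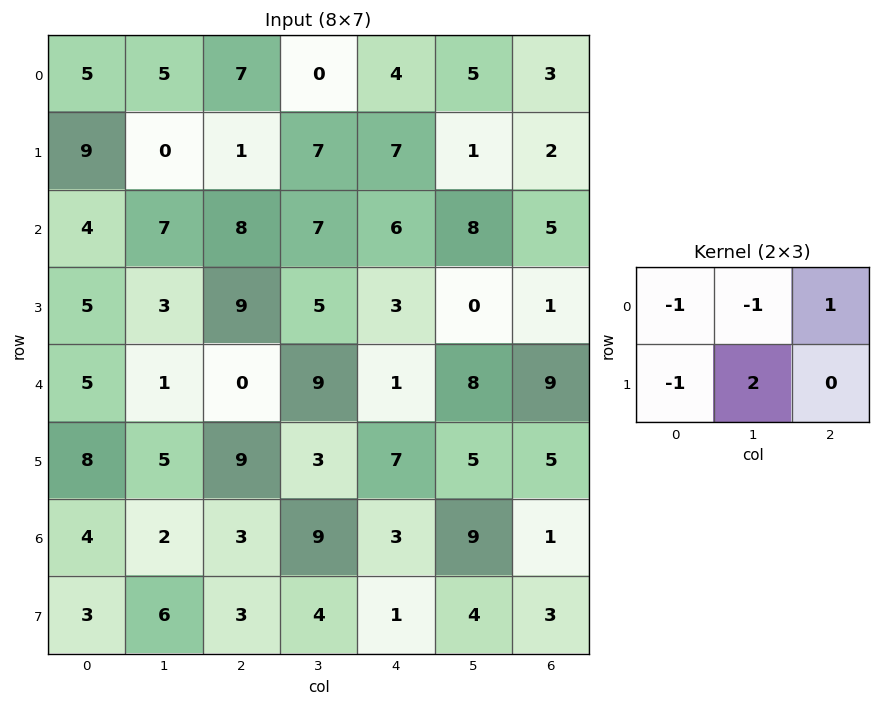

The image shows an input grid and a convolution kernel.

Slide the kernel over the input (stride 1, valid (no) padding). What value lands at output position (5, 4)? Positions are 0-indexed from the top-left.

8

The receptive field on the input at this output position is [7 5 5 / 3 9 1]. Elementwise product with the kernel and sum: 7·-1 + 5·-1 + 5·1 + 3·-1 + 9·2.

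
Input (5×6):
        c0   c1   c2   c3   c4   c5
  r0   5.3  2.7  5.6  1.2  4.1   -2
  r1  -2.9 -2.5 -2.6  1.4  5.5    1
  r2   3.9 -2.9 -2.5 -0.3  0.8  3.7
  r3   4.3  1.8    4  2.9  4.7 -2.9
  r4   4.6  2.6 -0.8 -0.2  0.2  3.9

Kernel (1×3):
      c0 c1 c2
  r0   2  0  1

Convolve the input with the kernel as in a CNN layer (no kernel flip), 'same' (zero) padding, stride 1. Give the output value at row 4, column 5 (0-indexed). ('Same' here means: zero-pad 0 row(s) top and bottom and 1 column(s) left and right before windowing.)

The receptive field on the zero-padded input at this output position is [0.2 3.9 0]. Elementwise product with the kernel and sum: 0.2·2 + 0·1.

0.4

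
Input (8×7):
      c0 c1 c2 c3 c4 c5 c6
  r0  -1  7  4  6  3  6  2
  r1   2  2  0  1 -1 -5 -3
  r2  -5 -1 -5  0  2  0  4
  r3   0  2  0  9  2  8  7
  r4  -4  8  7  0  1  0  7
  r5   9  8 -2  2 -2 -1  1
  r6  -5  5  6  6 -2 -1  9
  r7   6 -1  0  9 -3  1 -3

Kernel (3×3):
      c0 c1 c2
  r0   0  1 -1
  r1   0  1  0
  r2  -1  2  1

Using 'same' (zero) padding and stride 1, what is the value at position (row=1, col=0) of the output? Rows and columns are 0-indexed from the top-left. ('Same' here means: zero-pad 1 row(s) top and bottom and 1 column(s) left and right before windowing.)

The receptive field on the zero-padded input at this output position is [0 -1 7 / 0 2 2 / 0 -5 -1]. Elementwise product with the kernel and sum: -1·1 + 7·-1 + 2·1 + 0·-1 + -5·2 + -1·1.

-17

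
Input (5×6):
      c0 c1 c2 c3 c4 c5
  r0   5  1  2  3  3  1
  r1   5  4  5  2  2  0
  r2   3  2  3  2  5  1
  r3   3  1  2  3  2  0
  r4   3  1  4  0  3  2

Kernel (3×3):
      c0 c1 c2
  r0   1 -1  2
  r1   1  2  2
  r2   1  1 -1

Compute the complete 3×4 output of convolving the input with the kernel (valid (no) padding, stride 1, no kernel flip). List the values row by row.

Output[0,0]: The receptive field on the input at this output position is [5 1 2 / 5 4 5 / 3 2 3]. Elementwise product with the kernel and sum: 5·1 + 1·-1 + 2·2 + 5·1 + 4·2 + 5·2 + 3·1 + 2·1 + 3·-1.
Output[0,1]: The receptive field on the input at this output position is [1 2 3 / 4 5 2 / 2 3 2]. Elementwise product with the kernel and sum: 1·1 + 2·-1 + 3·2 + 4·1 + 5·2 + 2·2 + 2·1 + 3·1 + 2·-1.

33 26 18 14
26 15 27 19
16 19 24 7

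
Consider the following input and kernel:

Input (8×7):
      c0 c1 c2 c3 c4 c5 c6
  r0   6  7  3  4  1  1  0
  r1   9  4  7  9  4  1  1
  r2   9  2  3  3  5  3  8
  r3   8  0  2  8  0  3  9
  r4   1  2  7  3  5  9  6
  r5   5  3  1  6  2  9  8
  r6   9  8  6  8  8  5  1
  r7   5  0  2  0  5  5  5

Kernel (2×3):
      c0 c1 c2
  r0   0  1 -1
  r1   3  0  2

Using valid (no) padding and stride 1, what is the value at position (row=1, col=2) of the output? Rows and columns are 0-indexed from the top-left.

The receptive field on the input at this output position is [7 9 4 / 3 3 5]. Elementwise product with the kernel and sum: 9·1 + 4·-1 + 3·3 + 5·2.

24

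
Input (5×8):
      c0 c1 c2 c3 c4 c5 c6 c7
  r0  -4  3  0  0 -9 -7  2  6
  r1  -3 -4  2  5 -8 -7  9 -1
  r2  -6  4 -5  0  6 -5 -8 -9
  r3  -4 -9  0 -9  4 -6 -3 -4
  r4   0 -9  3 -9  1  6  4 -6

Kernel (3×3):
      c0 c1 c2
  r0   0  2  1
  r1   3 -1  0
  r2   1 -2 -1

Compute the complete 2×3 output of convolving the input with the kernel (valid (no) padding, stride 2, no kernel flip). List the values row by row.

-8 -19 -5
15 35 -15

Output[0,0]: The receptive field on the input at this output position is [-4 3 0 / -3 -4 2 / -6 4 -5]. Elementwise product with the kernel and sum: 3·2 + 0·1 + -3·3 + -4·-1 + -6·1 + 4·-2 + -5·-1.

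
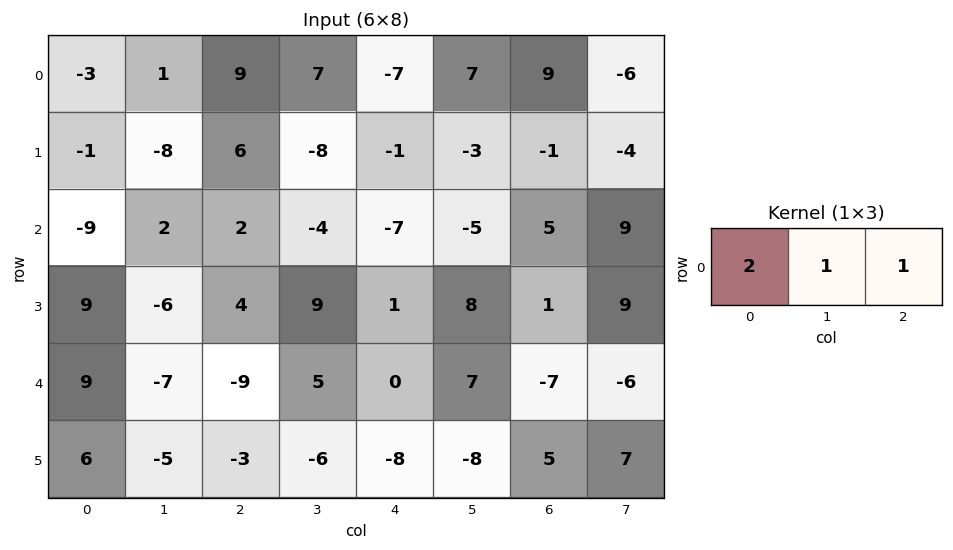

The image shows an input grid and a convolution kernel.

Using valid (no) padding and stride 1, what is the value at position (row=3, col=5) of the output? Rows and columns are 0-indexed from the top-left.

26

The receptive field on the input at this output position is [8 1 9]. Elementwise product with the kernel and sum: 8·2 + 1·1 + 9·1.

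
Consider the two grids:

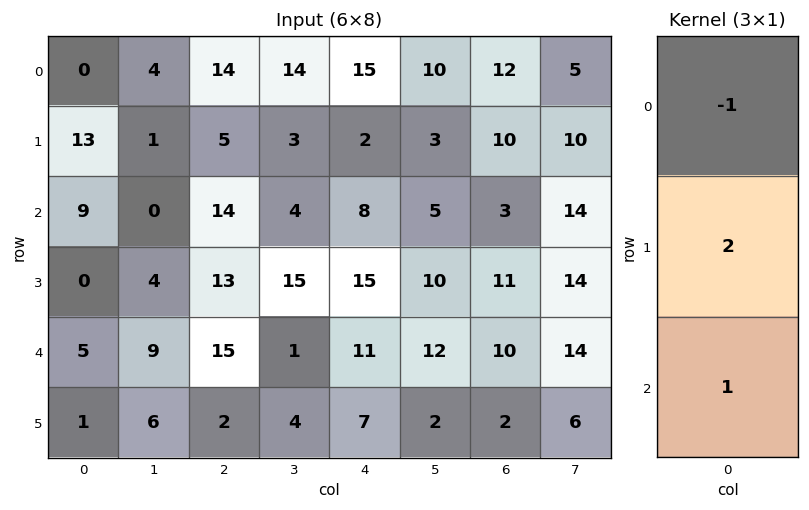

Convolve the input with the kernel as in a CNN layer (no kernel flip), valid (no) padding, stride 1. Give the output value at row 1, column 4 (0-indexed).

The receptive field on the input at this output position is [2 / 8 / 15]. Elementwise product with the kernel and sum: 2·-1 + 8·2 + 15·1.

29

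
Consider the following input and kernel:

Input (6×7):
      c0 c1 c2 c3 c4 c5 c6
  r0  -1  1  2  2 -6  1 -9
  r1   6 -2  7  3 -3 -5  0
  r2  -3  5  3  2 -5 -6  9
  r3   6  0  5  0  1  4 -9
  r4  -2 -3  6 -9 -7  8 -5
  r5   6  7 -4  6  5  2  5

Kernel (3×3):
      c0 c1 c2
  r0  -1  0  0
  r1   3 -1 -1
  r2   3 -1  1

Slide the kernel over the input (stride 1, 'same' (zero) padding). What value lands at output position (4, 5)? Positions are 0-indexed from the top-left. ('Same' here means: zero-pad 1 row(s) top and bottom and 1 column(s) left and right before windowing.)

The receptive field on the zero-padded input at this output position is [1 4 -9 / -7 8 -5 / 5 2 5]. Elementwise product with the kernel and sum: 1·-1 + -7·3 + 8·-1 + -5·-1 + 5·3 + 2·-1 + 5·1.

-7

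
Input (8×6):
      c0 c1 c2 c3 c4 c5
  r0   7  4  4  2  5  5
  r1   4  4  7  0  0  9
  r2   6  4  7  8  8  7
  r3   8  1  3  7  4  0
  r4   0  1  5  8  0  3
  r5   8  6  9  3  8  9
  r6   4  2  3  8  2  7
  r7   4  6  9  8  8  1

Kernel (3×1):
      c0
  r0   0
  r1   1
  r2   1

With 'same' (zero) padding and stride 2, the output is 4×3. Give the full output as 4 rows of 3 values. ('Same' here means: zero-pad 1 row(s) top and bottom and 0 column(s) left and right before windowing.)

Output[0,0]: The receptive field on the zero-padded input at this output position is [0 / 7 / 4]. Elementwise product with the kernel and sum: 7·1 + 4·1.

11 11 5
14 10 12
8 14 8
8 12 10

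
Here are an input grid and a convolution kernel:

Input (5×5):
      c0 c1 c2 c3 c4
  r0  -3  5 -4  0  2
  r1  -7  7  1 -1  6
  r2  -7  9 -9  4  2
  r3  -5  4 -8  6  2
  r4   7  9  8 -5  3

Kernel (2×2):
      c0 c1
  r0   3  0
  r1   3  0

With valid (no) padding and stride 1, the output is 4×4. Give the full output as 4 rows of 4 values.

Output[0,0]: The receptive field on the input at this output position is [-3 5 / -7 7]. Elementwise product with the kernel and sum: -3·3 + -7·3.

-30 36 -9 -3
-42 48 -24 9
-36 39 -51 30
6 39 0 3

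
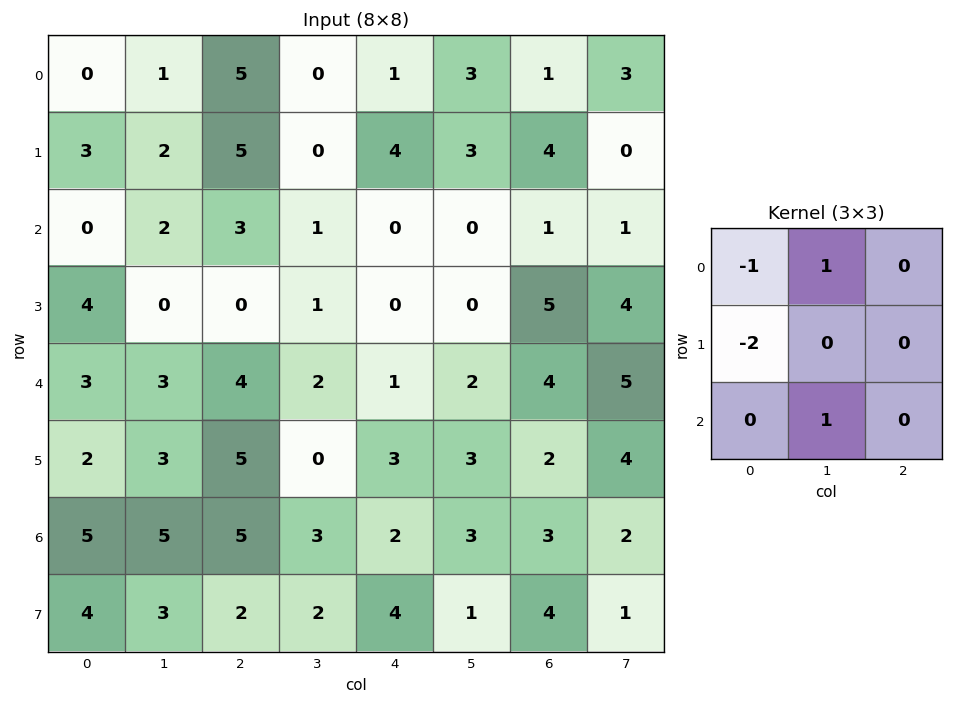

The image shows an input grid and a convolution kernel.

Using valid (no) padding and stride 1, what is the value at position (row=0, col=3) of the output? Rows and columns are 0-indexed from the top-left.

1

The receptive field on the input at this output position is [0 1 3 / 0 4 3 / 1 0 0]. Elementwise product with the kernel and sum: 0·-1 + 1·1 + 0·-2 + 0·1.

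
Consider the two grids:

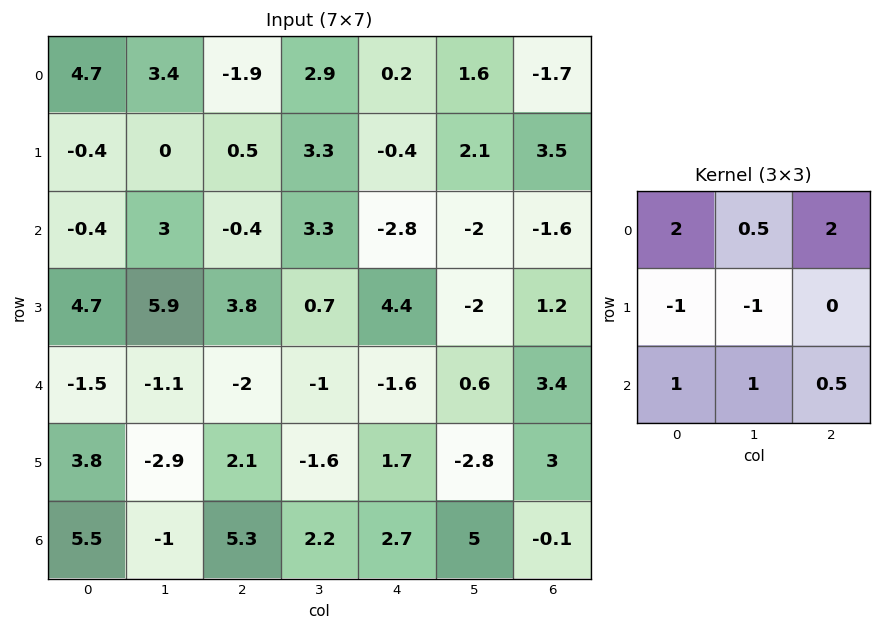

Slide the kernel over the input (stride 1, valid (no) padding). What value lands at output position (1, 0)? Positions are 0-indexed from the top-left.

10.1

The receptive field on the input at this output position is [-0.4 0 0.5 / -0.4 3 -0.4 / 4.7 5.9 3.8]. Elementwise product with the kernel and sum: -0.4·2 + 0·0.5 + 0.5·2 + -0.4·-1 + 3·-1 + 4.7·1 + 5.9·1 + 3.8·0.5.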